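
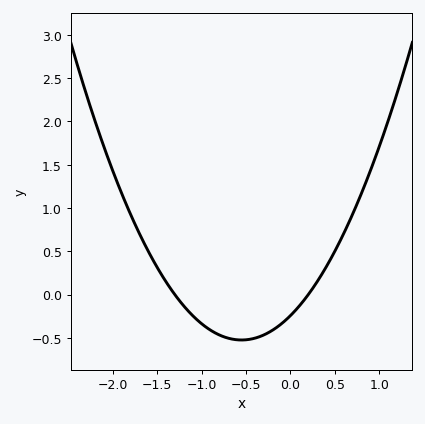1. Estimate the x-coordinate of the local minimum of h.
-0.5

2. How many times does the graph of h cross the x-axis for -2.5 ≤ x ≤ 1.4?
2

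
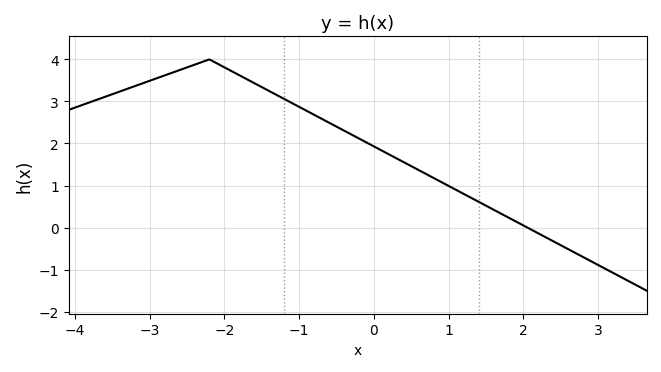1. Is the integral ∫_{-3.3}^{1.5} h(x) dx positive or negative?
positive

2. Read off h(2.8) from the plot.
-0.703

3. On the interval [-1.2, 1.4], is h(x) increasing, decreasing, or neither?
decreasing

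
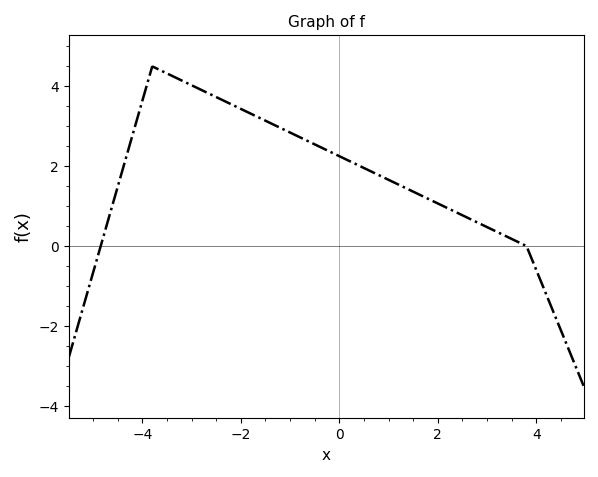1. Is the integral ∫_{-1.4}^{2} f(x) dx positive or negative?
positive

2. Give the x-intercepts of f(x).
-4.8, 3.8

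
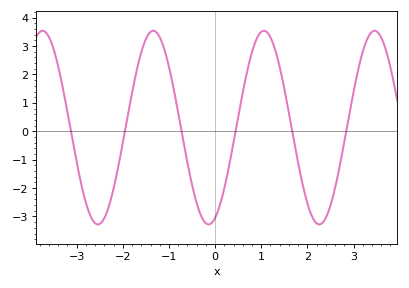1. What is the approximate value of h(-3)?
-1.1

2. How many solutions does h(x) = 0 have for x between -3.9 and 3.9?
6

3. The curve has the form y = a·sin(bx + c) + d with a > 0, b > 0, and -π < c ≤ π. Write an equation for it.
y = 3.41sin(2.6x - 1.2) + 0.13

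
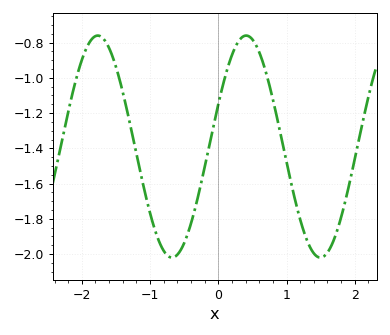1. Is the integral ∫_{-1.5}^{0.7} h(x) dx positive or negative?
negative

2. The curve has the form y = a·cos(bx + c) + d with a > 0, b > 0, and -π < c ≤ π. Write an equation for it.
y = 0.63cos(2.89x - 1.18) - 1.39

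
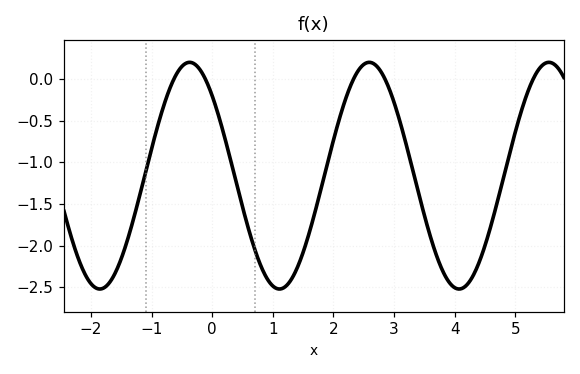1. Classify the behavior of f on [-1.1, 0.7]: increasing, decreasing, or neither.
neither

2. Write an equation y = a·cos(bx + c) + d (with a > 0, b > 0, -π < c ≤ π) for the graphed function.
y = 1.36cos(2.12x + 0.79) - 1.16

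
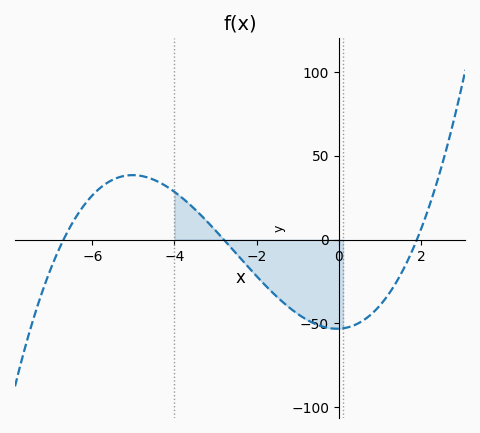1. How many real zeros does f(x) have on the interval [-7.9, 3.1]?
3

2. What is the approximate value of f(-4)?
28.5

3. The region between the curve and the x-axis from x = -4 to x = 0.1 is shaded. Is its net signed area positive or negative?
negative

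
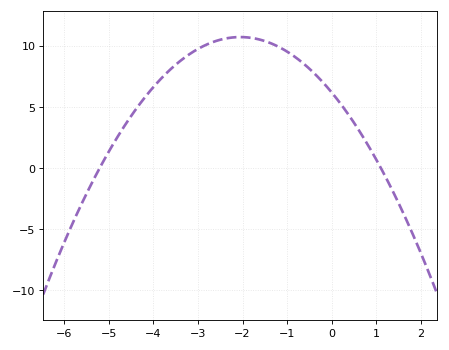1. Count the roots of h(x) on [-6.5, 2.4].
2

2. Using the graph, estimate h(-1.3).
10.1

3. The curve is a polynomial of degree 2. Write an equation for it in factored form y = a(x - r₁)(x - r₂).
y = -1.08(x + 5.2)(x - 1.1)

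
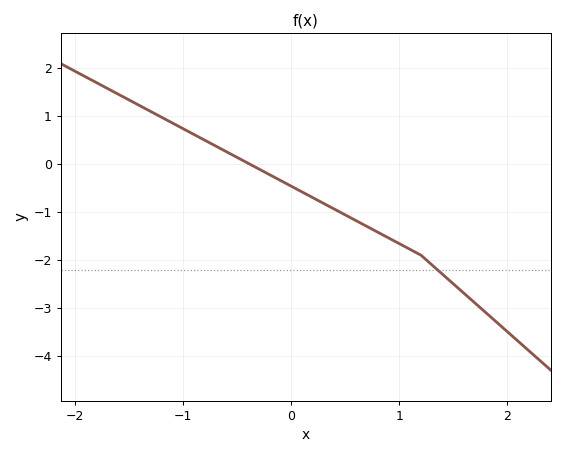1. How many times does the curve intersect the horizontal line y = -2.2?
1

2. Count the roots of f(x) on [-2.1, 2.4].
1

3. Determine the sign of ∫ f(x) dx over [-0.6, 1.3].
negative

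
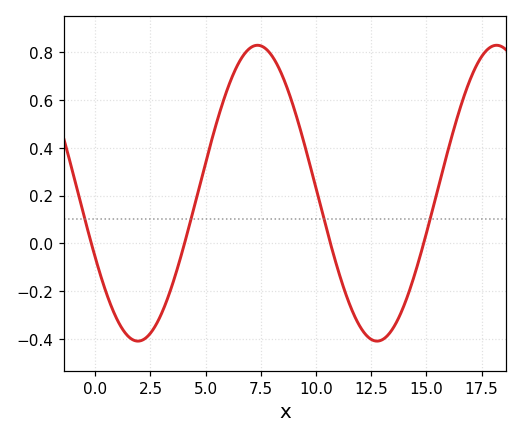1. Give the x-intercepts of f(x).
-0.18, 4.04, 10.7, 14.9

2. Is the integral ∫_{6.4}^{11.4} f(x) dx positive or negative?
positive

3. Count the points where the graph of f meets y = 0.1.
4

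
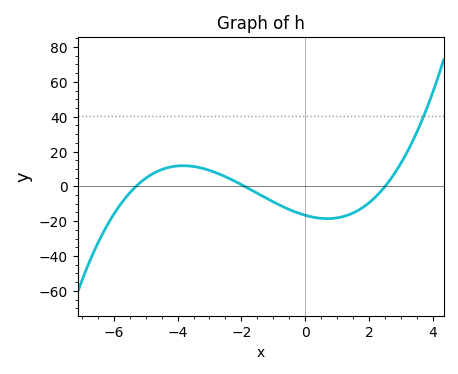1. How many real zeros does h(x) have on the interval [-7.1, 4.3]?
3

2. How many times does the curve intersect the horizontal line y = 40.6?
1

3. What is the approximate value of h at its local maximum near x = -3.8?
12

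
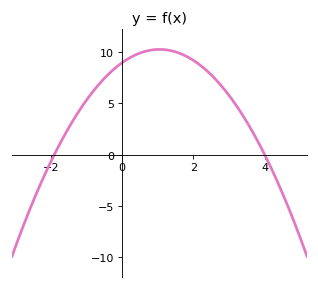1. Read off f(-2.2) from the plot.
-2.19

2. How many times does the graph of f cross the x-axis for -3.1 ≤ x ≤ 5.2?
2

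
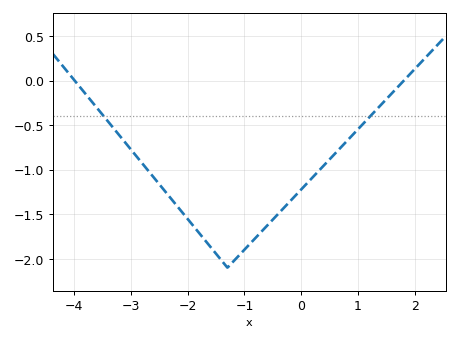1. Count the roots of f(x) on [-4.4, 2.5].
2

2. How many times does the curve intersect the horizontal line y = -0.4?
2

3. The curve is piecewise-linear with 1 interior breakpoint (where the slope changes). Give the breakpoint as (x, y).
(-1.3, -2.1)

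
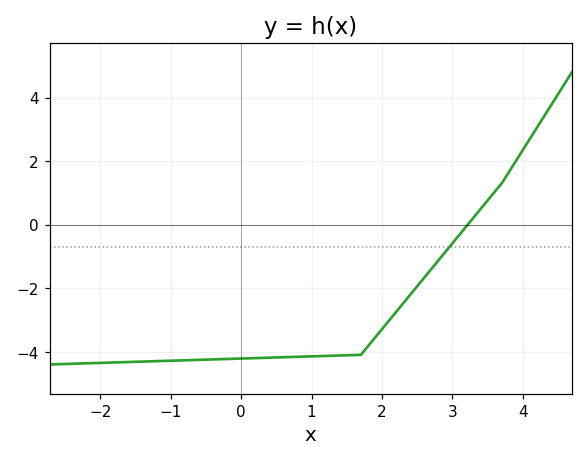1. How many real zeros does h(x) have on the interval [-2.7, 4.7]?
1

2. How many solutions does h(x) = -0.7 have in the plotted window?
1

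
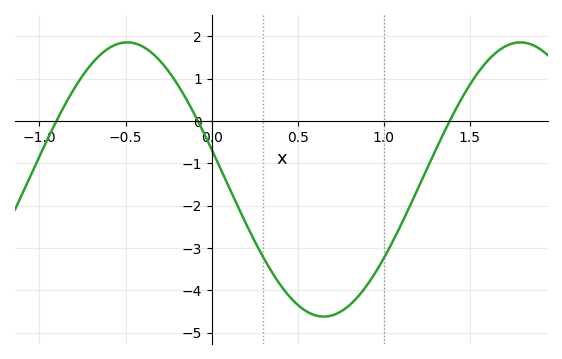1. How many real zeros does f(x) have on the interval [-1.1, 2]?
3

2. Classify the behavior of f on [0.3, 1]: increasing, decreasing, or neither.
neither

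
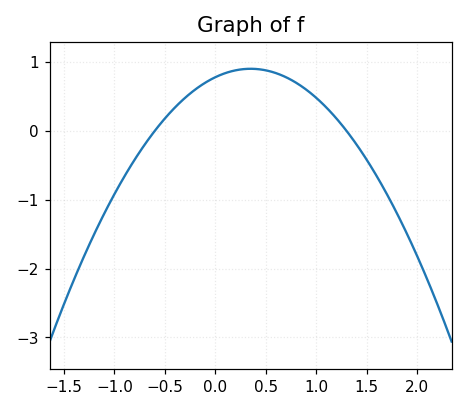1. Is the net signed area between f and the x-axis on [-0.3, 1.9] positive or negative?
positive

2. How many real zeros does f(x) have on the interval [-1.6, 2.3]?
2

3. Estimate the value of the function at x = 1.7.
-0.9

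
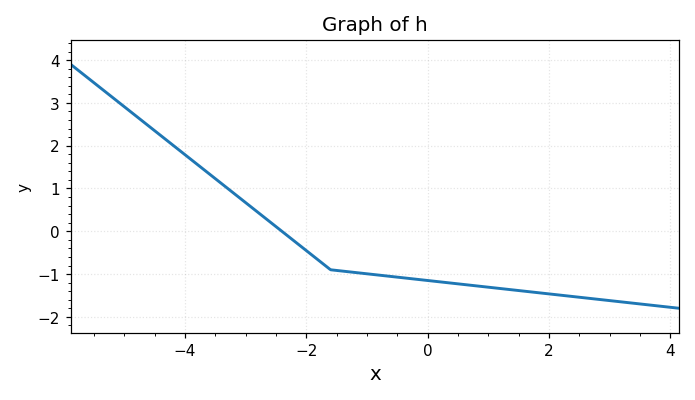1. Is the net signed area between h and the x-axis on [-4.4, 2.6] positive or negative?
negative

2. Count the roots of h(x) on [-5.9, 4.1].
1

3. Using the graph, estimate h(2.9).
-1.6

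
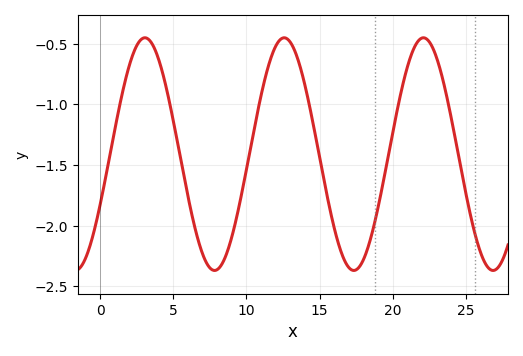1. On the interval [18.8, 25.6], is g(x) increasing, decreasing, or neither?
neither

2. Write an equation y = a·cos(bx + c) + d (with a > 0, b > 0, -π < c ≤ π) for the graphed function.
y = 0.96cos(0.66x - 2) - 1.41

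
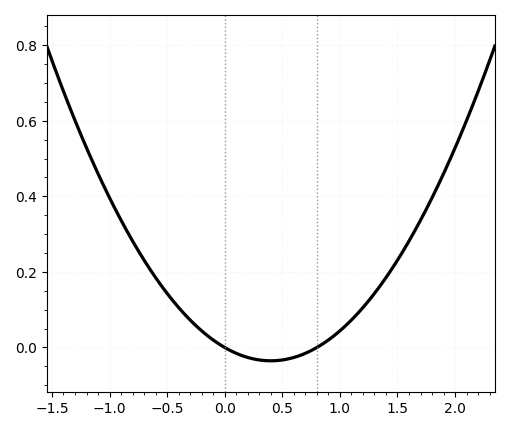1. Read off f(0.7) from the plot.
-0.015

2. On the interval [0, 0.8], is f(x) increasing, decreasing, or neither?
neither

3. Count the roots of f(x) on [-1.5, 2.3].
2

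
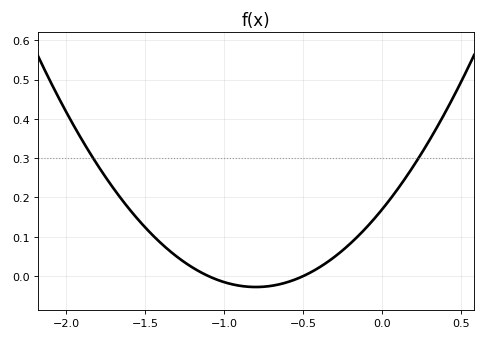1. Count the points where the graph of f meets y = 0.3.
2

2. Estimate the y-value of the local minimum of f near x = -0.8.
-0.03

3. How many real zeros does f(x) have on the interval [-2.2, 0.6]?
2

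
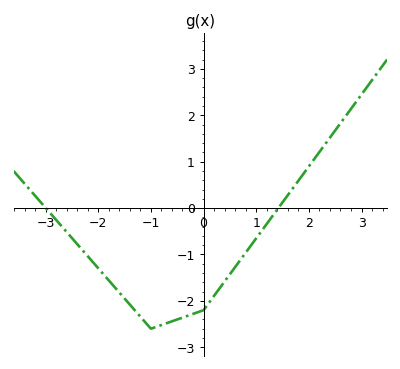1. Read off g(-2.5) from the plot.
-0.645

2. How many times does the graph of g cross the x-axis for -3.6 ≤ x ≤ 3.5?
2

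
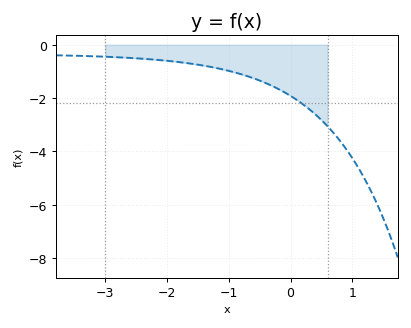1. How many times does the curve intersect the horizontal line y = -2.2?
1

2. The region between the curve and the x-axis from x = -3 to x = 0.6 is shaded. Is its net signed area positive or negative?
negative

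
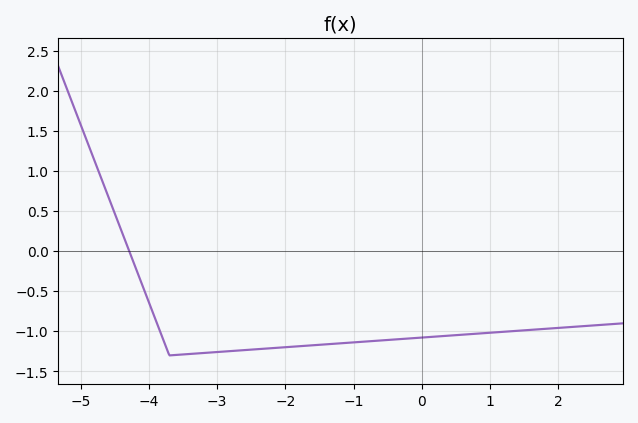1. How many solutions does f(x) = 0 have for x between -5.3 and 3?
1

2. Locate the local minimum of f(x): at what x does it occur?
-3.7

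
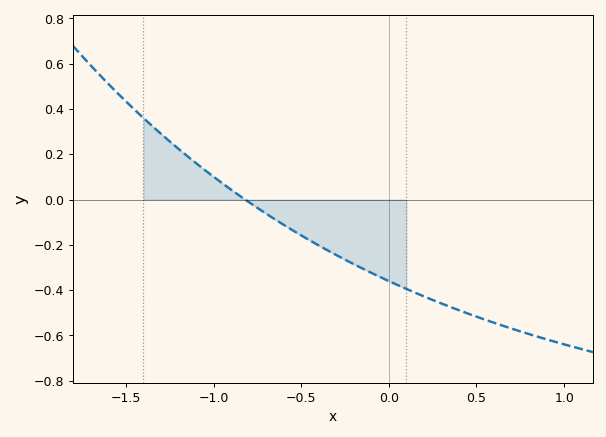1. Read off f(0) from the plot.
-0.36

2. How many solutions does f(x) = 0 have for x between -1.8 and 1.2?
1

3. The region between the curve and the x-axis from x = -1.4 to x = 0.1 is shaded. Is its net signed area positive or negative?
negative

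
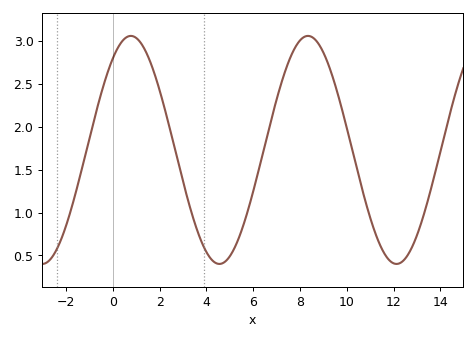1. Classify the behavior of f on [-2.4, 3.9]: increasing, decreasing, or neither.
neither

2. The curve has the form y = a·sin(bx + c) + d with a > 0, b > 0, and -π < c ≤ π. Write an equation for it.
y = 1.33sin(0.83x + 0.93) + 1.73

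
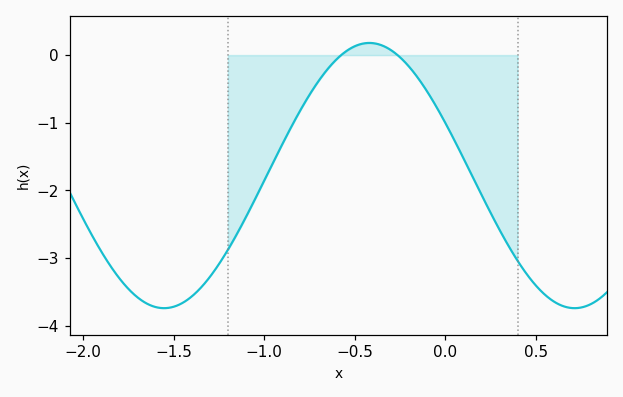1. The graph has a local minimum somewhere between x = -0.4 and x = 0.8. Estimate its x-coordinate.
0.716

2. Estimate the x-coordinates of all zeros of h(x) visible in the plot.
-0.575, -0.263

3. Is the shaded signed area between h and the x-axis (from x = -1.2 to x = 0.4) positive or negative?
negative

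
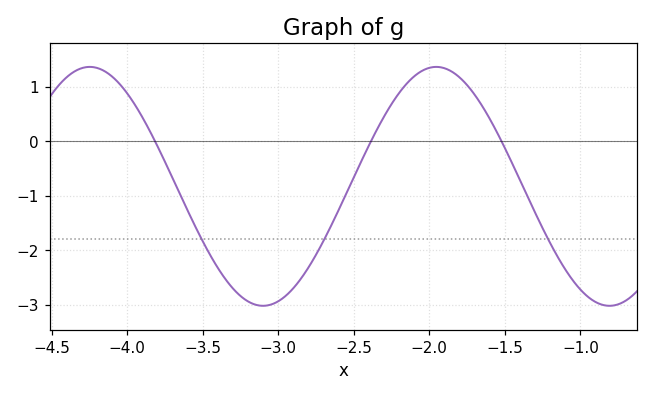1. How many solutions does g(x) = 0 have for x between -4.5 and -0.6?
3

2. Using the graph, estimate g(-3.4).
-2.32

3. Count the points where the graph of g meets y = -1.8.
3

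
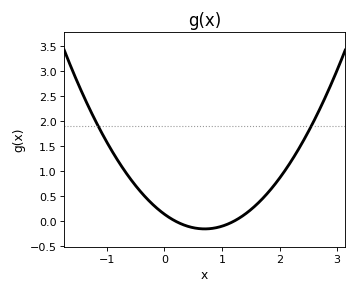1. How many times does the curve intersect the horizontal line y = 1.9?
2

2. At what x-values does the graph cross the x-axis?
0.2, 1.2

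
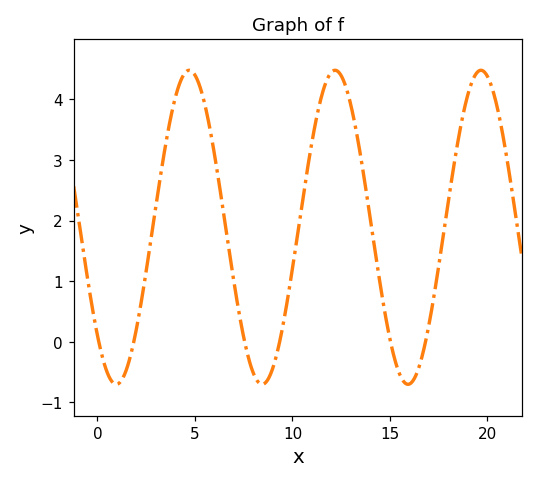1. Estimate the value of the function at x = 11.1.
3.48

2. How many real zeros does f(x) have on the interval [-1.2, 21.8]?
6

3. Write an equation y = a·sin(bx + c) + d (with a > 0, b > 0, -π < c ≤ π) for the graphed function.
y = 2.59sin(0.84x - 2.38) + 1.89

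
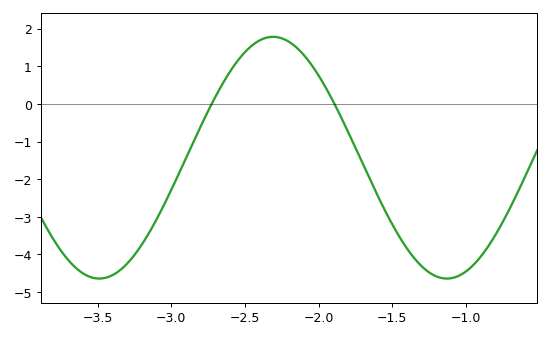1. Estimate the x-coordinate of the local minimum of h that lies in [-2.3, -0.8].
-1.13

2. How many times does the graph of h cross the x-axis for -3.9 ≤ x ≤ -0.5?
2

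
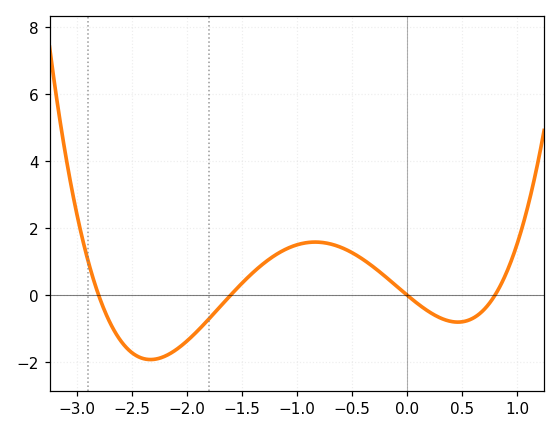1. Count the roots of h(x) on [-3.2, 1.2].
4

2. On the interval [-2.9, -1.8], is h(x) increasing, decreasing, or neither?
neither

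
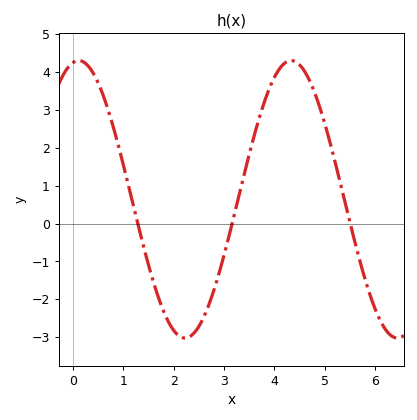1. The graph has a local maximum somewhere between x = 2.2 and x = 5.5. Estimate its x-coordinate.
4.3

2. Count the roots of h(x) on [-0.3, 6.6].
3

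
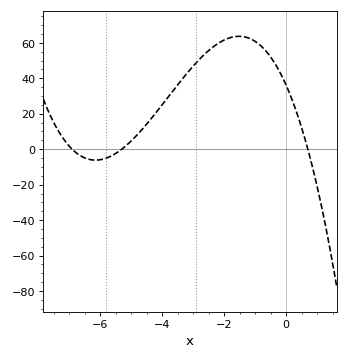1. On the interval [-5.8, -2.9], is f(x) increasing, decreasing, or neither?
increasing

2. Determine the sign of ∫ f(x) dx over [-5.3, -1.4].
positive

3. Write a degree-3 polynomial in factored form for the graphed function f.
y = -1.41(x + 6.9)(x + 5.3)(x - 0.7)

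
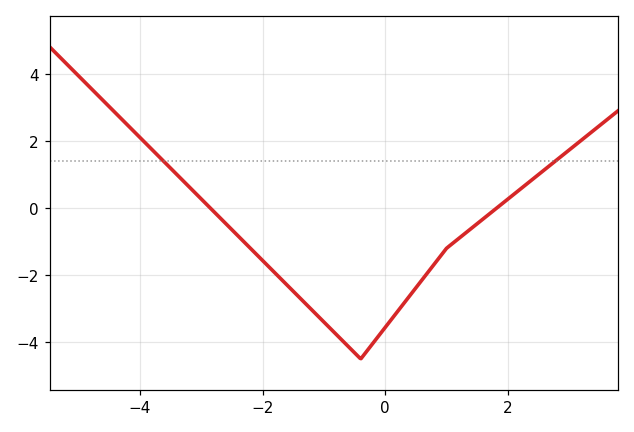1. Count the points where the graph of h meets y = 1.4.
2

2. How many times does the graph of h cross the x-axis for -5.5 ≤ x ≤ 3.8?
2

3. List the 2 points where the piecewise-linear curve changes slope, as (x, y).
(-0.4, -4.5); (1, -1.2)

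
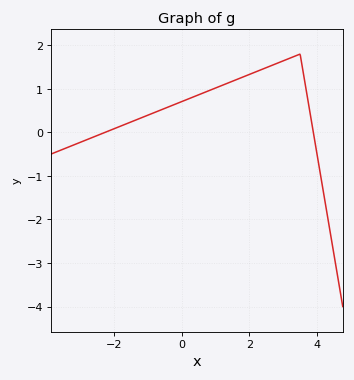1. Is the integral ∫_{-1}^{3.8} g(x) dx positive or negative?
positive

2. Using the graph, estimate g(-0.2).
0.6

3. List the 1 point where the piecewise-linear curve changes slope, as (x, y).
(3.5, 1.8)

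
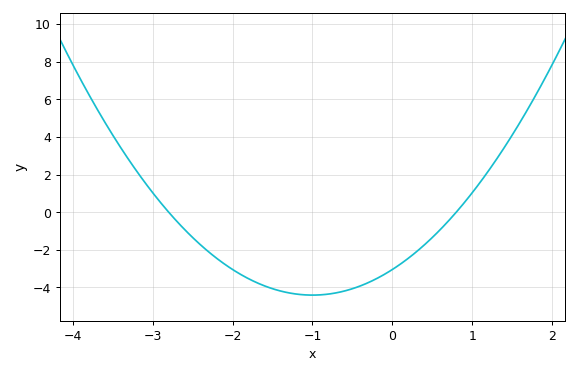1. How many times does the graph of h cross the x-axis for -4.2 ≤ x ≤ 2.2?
2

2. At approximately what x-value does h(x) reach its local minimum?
-1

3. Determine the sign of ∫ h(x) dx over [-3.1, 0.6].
negative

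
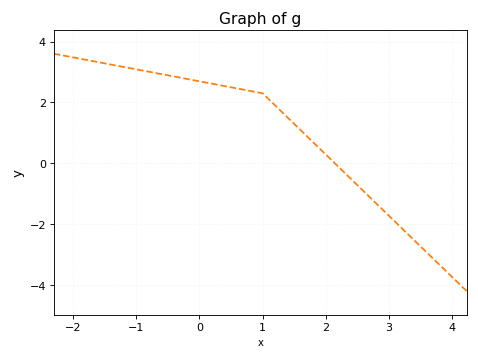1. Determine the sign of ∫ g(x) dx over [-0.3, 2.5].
positive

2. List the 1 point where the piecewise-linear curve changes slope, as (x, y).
(1, 2.3)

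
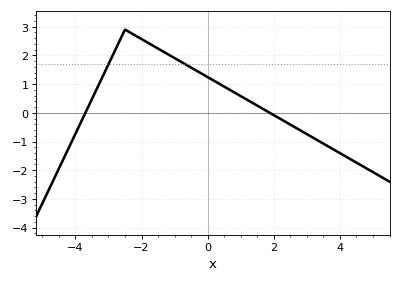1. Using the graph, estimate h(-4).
-0.735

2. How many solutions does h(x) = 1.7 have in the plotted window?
2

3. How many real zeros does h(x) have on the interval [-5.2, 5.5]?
2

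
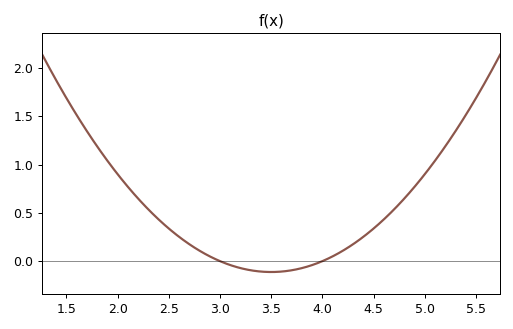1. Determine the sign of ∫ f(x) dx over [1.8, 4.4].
positive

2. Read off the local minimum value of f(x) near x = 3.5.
-0.112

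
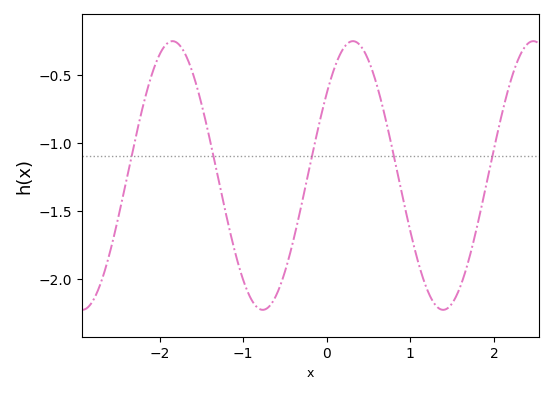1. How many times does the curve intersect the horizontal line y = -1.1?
5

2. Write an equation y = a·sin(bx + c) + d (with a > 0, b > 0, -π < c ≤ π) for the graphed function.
y = 0.99sin(2.9x + 0.66) - 1.24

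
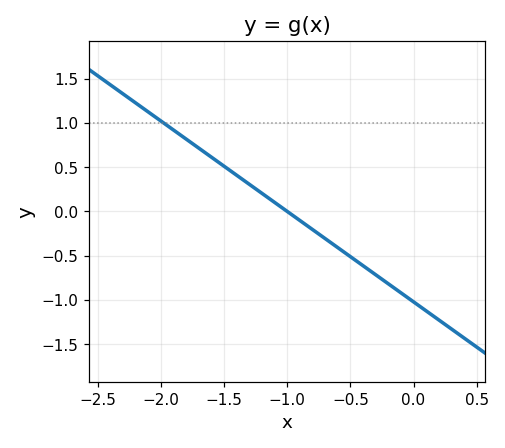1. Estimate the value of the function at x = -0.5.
-0.51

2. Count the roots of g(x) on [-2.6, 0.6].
1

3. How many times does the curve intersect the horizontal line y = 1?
1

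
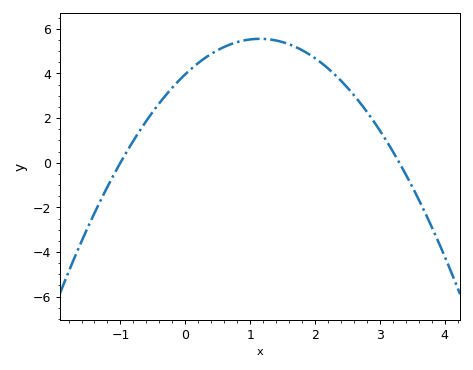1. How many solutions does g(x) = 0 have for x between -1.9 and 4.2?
2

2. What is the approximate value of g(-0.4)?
2.66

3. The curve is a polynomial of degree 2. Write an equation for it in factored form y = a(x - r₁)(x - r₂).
y = -1.2(x + 1)(x - 3.3)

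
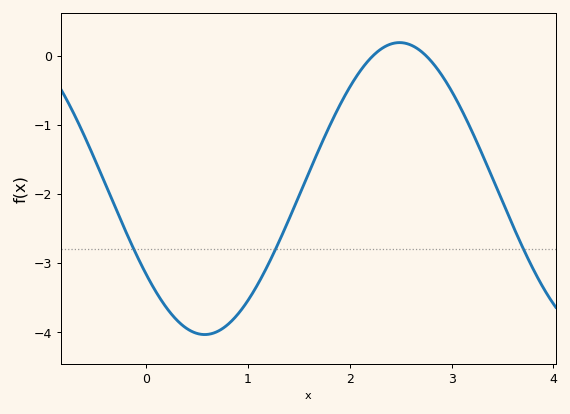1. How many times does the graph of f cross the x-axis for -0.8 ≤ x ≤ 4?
2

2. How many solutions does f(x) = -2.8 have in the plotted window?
3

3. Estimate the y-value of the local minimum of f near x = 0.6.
-4.03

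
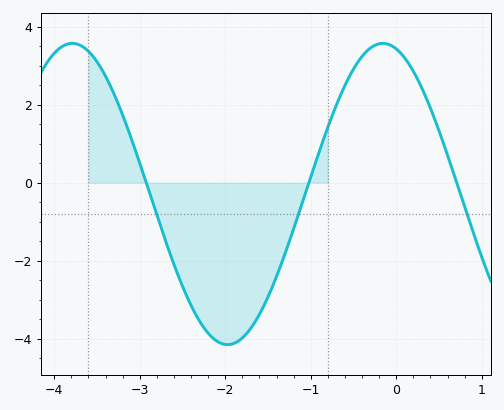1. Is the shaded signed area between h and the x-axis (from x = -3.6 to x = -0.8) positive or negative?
negative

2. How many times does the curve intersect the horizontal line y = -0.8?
3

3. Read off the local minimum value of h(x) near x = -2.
-4.15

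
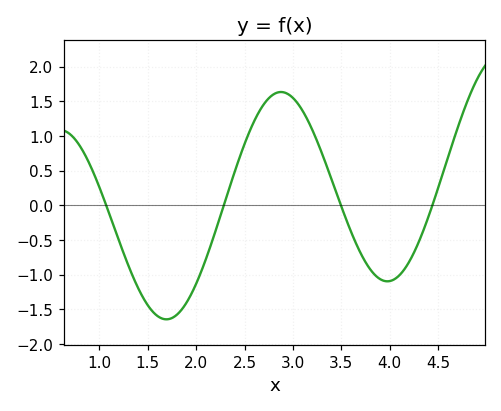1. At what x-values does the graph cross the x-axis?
1.07, 2.29, 3.5, 4.44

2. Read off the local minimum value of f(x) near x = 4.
-1.09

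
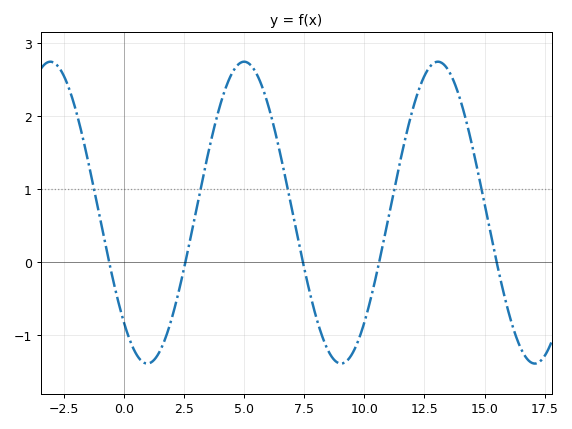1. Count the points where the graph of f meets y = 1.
5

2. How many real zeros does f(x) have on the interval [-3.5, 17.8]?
5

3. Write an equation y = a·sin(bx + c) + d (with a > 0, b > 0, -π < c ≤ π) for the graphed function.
y = 2.07sin(0.78x - 2.3) + 0.68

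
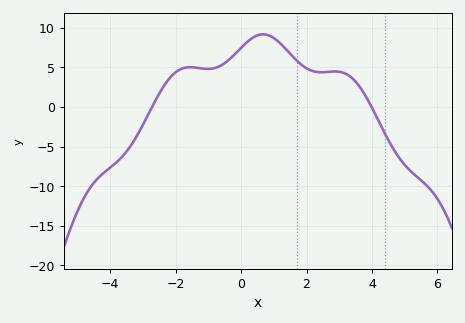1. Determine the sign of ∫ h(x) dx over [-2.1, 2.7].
positive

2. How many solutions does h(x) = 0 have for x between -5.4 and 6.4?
2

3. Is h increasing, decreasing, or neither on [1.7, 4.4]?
neither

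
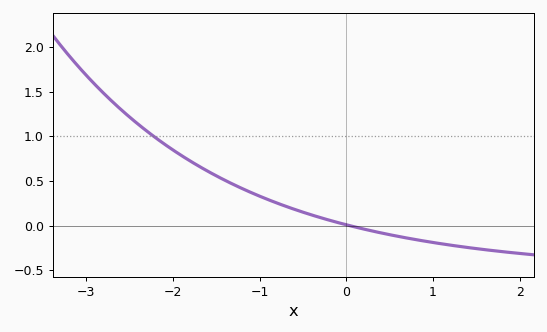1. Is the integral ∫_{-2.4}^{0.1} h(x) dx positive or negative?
positive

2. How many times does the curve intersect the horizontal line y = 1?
1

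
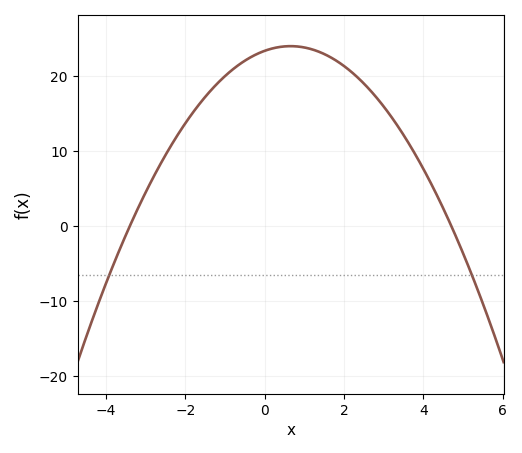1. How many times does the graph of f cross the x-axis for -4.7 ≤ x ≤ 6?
2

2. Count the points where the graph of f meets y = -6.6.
2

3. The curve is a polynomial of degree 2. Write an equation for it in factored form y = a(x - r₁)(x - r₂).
y = -1.46(x + 3.4)(x - 4.7)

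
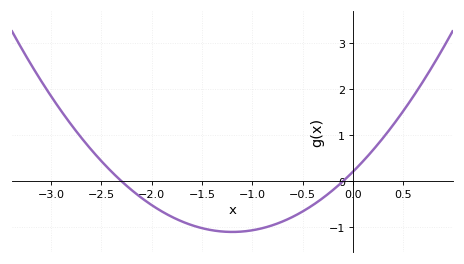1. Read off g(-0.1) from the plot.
0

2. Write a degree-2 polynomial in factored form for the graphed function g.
y = 0.91(x + 2.3)(x + 0.1)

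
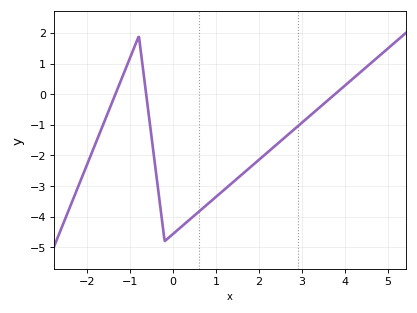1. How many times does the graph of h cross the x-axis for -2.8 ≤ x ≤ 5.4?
3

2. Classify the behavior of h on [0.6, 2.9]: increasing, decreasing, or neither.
increasing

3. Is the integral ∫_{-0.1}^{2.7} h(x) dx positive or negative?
negative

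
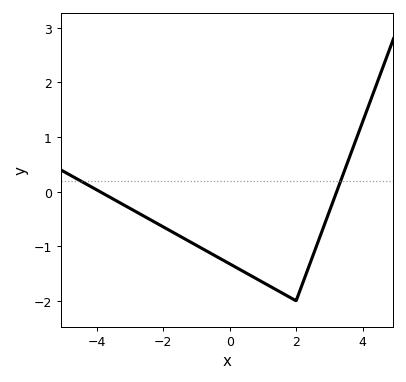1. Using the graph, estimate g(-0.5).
-1.2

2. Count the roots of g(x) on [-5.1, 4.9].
2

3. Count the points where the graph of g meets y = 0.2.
2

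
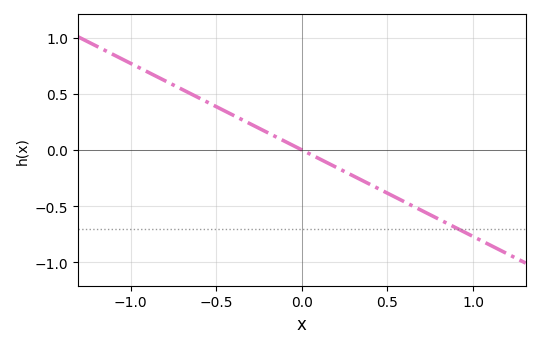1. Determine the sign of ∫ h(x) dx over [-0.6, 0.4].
positive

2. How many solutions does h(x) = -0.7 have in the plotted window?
1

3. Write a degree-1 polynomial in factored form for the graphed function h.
y = -0.77(x - 0)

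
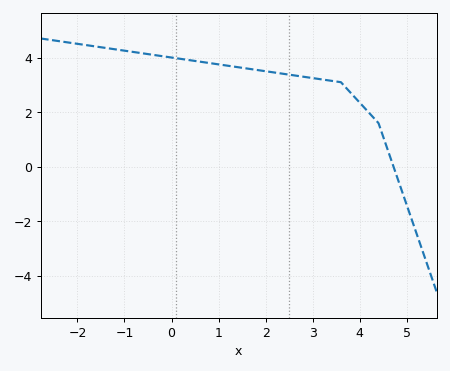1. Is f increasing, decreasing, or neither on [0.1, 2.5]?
decreasing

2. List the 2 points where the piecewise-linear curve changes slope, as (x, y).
(3.6, 3.1); (4.4, 1.6)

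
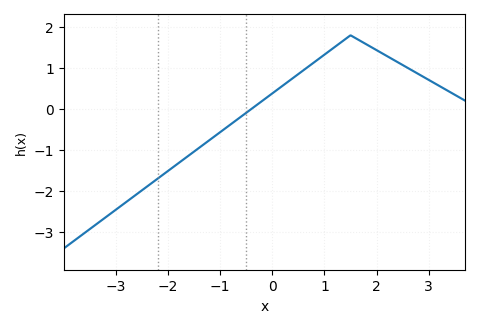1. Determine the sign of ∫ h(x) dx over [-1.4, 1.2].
positive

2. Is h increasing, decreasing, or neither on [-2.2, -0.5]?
increasing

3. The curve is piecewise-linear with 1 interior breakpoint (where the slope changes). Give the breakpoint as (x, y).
(1.5, 1.8)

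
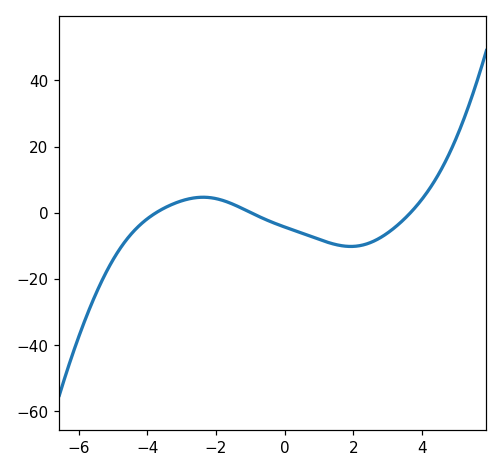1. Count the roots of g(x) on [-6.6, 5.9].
3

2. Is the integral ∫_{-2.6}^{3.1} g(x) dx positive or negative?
negative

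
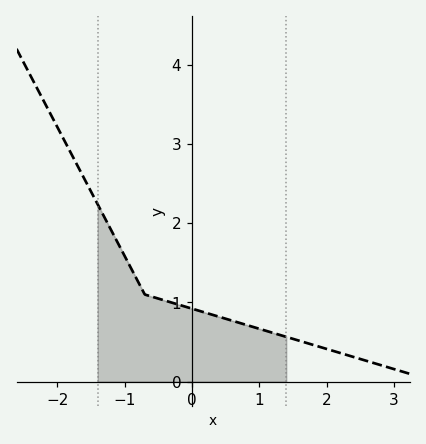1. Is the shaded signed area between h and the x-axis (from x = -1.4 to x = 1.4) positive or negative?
positive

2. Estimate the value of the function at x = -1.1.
1.75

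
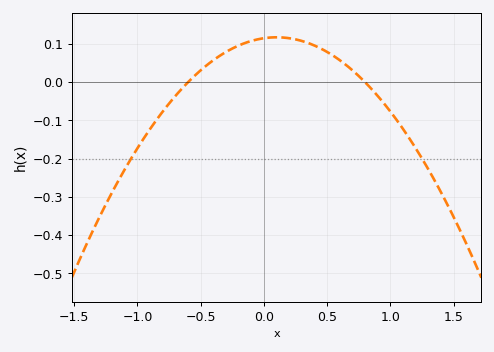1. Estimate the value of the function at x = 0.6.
0.058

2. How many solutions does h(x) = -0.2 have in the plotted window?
2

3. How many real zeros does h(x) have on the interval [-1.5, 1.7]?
2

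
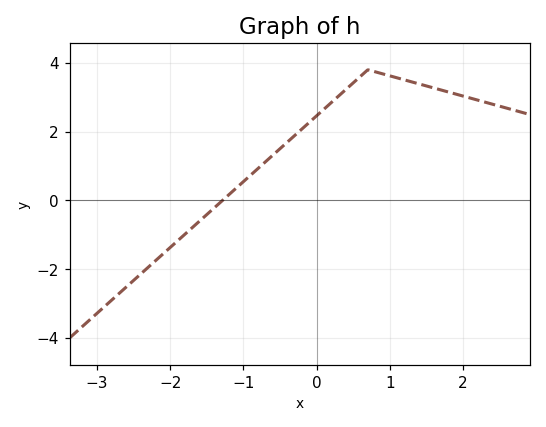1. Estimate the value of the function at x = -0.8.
0.928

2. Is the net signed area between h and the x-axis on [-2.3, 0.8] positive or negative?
positive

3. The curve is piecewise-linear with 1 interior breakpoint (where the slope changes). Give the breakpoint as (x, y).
(0.7, 3.8)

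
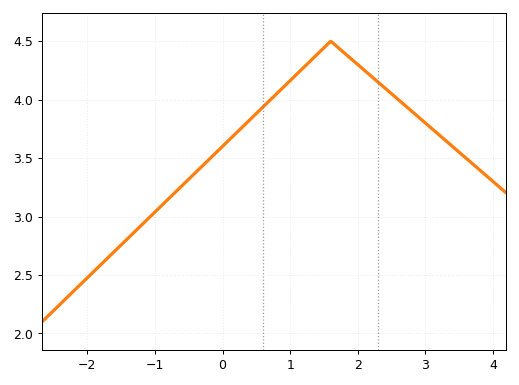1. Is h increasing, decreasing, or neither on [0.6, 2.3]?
neither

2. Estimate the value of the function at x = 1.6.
4.5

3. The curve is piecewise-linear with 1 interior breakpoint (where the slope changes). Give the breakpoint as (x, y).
(1.6, 4.5)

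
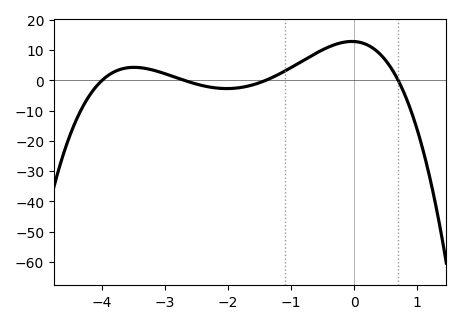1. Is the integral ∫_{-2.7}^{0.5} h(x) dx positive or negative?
positive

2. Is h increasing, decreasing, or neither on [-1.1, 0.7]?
neither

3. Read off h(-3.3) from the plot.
4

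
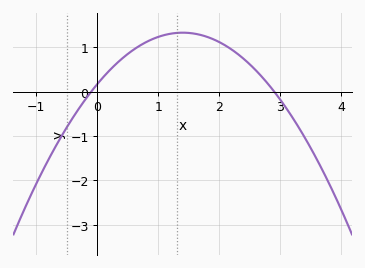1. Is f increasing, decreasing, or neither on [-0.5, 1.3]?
increasing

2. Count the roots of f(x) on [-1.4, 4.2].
2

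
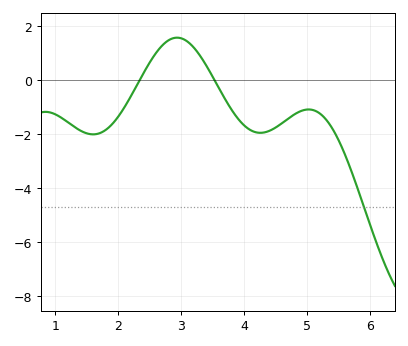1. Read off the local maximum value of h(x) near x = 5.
-1.08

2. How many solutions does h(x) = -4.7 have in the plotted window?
1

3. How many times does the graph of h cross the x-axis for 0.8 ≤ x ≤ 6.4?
2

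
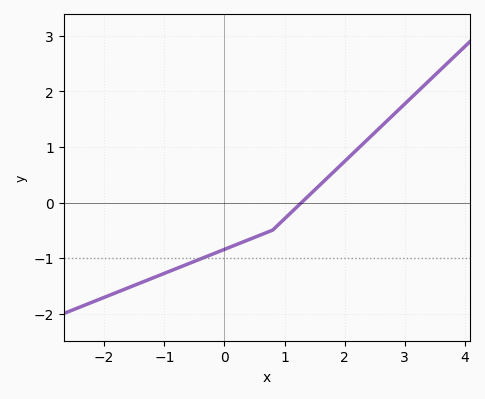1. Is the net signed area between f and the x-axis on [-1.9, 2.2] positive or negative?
negative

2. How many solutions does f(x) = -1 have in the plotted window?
1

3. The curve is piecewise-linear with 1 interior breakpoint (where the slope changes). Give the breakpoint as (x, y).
(0.8, -0.5)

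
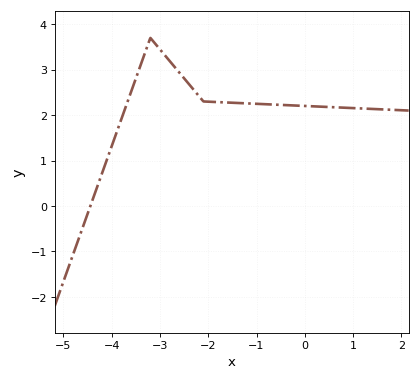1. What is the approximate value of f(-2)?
2.3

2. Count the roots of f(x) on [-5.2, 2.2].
1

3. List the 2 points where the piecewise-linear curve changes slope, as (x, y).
(-3.2, 3.7); (-2.1, 2.3)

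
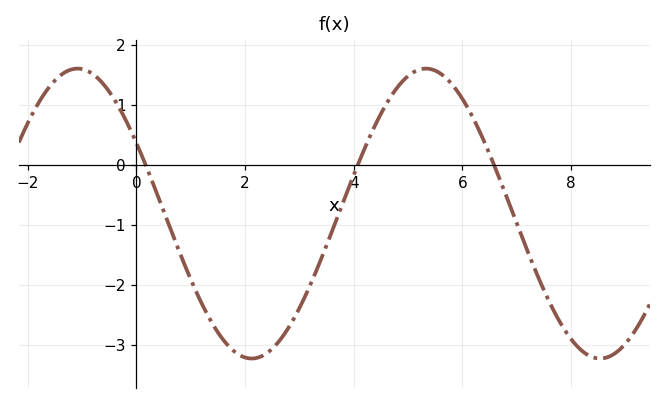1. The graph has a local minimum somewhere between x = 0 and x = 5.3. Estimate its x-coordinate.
2.2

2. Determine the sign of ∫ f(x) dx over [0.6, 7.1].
negative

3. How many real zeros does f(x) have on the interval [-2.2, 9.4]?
3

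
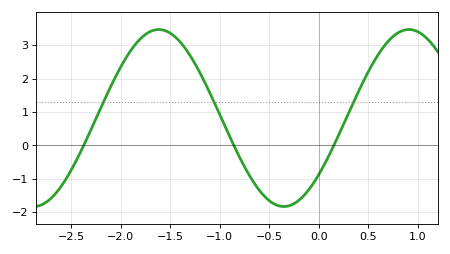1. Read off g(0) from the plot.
-0.868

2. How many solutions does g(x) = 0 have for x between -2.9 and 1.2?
3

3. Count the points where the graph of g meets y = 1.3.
3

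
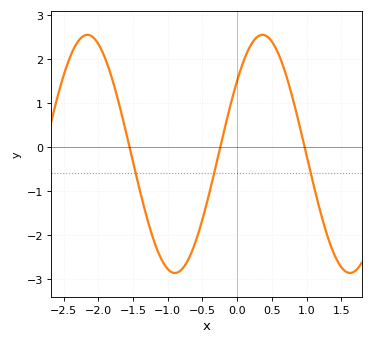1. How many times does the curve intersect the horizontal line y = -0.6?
3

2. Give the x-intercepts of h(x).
-1.55, -0.242, 0.972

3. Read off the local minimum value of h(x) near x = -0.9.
-2.87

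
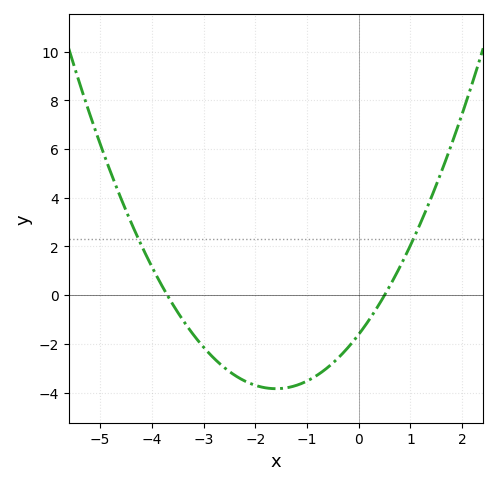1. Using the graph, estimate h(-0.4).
-2.6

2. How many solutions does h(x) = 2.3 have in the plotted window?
2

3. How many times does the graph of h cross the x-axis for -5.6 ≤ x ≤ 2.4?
2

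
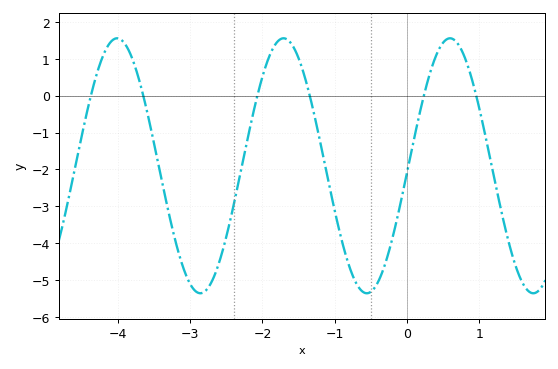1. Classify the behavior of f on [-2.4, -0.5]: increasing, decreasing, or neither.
neither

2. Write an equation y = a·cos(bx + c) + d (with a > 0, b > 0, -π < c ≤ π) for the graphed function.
y = 3.46cos(2.73x - 1.62) - 1.9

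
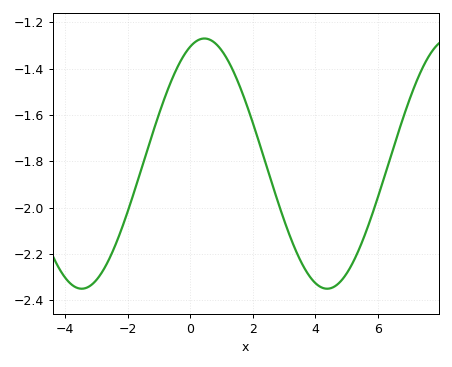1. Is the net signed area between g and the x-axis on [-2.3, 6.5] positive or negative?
negative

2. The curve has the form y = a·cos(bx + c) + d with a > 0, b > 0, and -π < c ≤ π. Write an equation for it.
y = 0.54cos(0.8x - 0.36) - 1.81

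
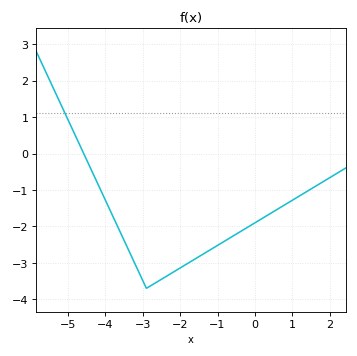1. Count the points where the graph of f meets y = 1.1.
1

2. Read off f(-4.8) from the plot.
0.5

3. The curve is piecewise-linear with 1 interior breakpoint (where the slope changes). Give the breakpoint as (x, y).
(-2.9, -3.7)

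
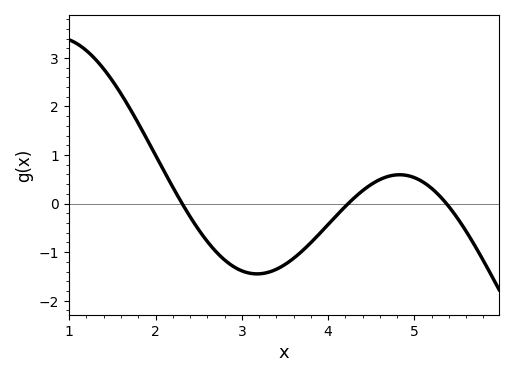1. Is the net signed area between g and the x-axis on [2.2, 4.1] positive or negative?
negative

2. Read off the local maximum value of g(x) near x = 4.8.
0.594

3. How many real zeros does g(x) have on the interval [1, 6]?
3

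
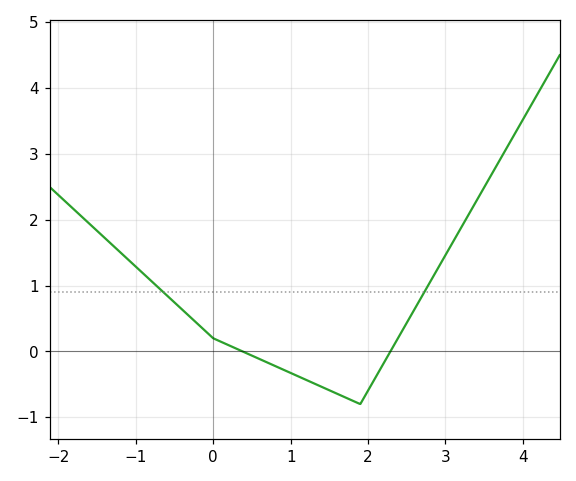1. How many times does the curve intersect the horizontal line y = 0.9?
2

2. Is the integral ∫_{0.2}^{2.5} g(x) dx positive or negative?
negative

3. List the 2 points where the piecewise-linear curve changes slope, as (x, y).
(0, 0.2); (1.9, -0.8)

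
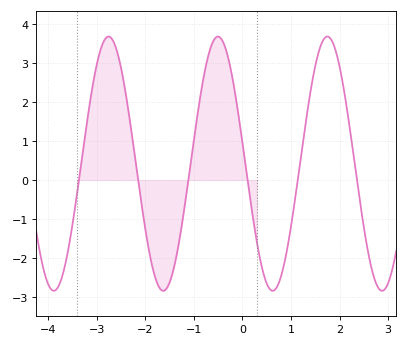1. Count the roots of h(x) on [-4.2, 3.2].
6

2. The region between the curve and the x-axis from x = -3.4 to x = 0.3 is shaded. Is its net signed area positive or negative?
positive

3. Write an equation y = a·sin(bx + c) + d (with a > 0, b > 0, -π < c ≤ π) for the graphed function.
y = 3.27sin(2.8x + 3) + 0.42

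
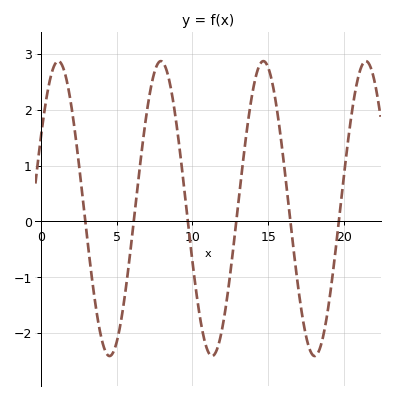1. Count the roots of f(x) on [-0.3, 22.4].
6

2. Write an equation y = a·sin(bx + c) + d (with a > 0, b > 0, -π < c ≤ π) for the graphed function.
y = 2.64sin(0.93x + 0.49) + 0.23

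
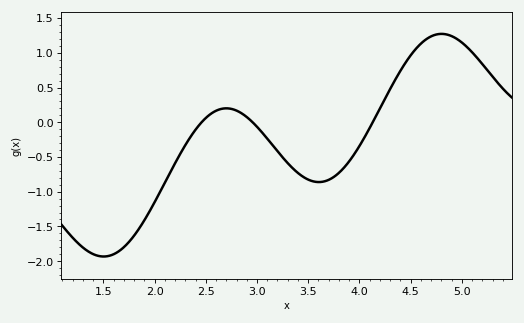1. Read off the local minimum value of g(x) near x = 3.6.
-0.861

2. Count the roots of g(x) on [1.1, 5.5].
3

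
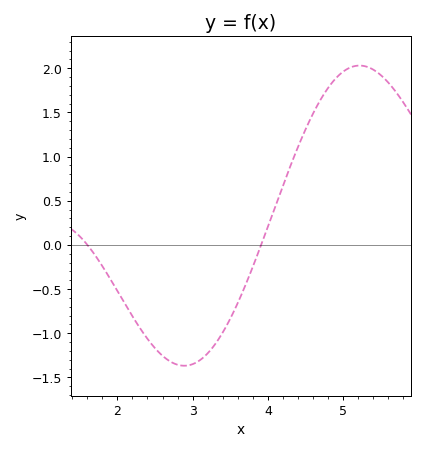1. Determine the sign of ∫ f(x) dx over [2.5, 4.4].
negative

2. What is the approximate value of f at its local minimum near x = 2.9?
-1.37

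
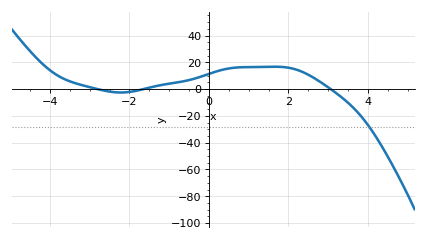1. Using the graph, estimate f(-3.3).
4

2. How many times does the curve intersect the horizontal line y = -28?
1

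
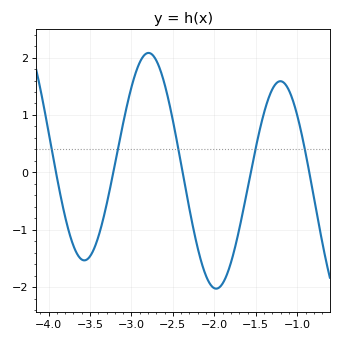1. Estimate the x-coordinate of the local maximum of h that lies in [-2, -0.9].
-1.2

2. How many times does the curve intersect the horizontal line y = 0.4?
5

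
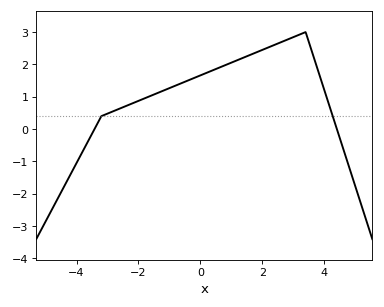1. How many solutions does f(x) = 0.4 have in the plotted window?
2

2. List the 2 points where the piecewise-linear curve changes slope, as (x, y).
(-3.2, 0.4); (3.4, 3)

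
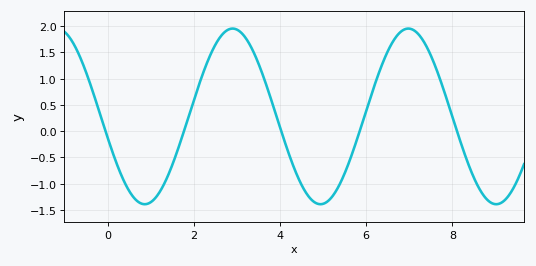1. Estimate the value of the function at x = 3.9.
0.35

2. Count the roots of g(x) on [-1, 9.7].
5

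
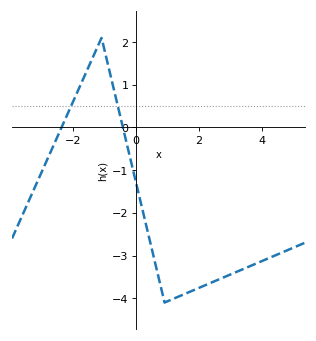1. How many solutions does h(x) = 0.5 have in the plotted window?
2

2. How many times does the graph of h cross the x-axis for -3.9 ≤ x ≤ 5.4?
2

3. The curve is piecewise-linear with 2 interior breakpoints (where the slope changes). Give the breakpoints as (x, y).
(-1.1, 2.1); (0.9, -4.1)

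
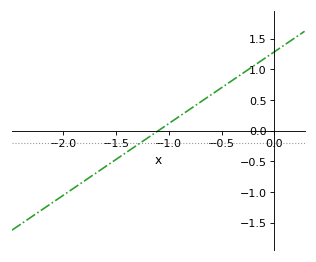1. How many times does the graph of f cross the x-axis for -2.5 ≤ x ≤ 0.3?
1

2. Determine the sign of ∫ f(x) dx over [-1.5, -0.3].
positive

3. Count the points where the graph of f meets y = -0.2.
1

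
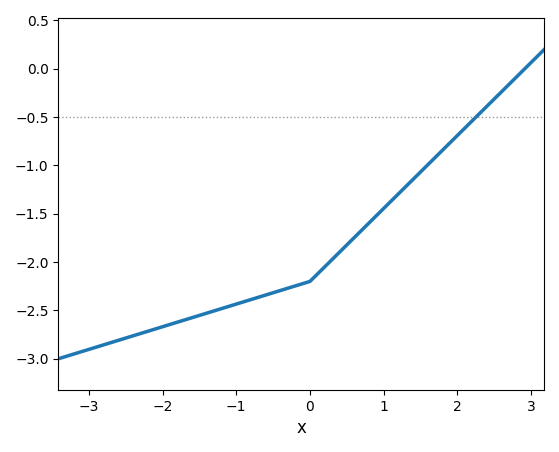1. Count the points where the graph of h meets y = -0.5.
1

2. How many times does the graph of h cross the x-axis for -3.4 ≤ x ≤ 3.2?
1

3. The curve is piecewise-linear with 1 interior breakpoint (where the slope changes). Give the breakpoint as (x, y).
(0, -2.2)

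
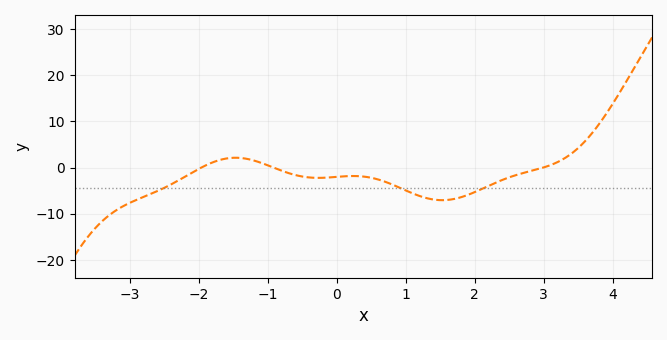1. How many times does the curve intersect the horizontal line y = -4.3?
3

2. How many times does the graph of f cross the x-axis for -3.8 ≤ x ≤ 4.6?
3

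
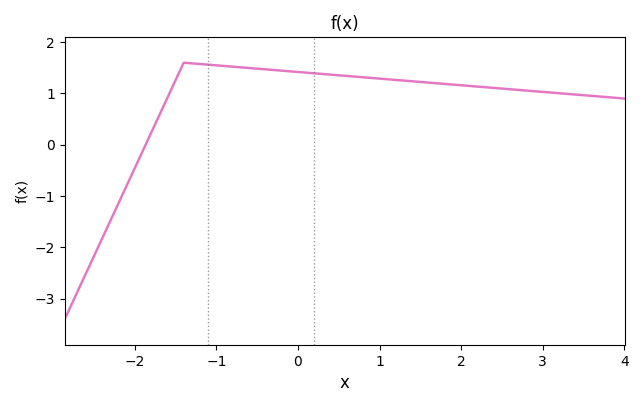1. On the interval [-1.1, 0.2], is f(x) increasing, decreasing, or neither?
decreasing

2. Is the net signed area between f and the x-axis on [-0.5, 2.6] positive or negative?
positive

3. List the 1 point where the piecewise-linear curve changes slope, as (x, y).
(-1.4, 1.6)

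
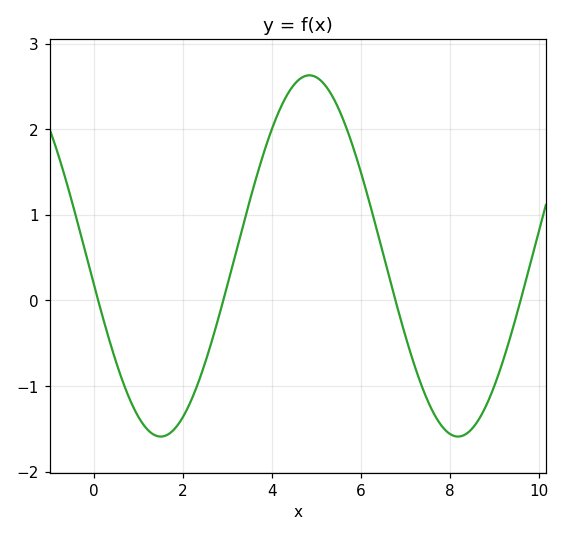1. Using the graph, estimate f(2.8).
-0.204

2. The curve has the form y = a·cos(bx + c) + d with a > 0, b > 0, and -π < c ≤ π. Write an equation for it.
y = 2.11cos(0.94x + 1.73) + 0.52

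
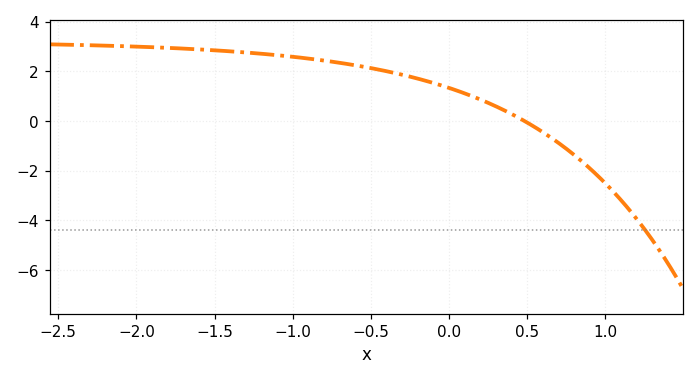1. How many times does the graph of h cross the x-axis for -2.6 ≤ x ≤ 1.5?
1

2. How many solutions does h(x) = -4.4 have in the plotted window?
1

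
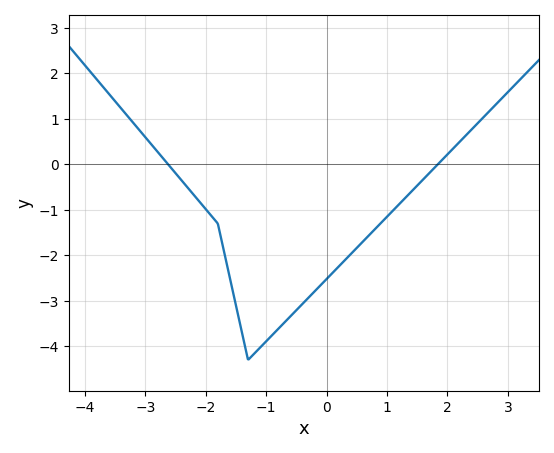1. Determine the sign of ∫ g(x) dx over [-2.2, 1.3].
negative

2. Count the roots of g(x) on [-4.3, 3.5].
2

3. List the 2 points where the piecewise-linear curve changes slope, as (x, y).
(-1.8, -1.3); (-1.3, -4.3)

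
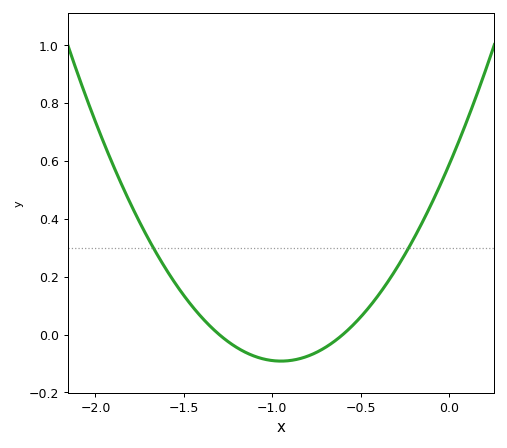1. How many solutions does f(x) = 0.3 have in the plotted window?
2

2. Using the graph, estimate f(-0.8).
-0.075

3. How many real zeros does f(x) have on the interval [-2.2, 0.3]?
2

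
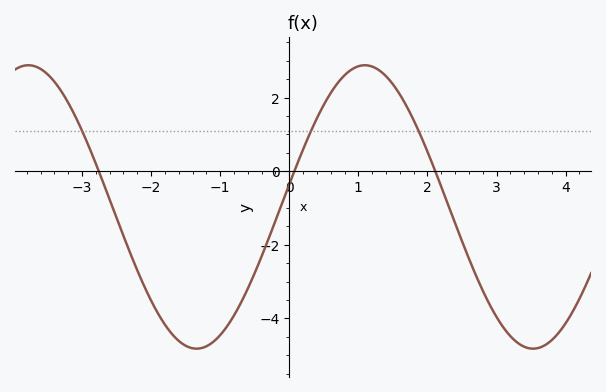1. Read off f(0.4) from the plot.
1.4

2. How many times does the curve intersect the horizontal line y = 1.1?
3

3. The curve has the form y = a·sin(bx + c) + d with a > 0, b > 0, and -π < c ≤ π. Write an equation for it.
y = 3.85sin(1.3x + 0.16) - 0.97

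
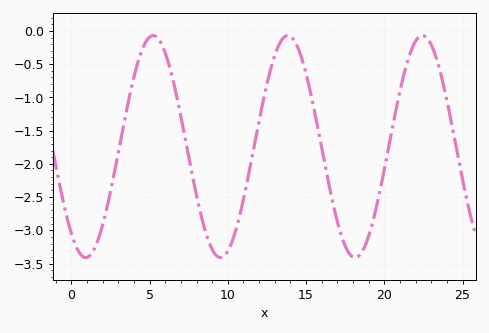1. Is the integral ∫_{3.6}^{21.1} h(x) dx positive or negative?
negative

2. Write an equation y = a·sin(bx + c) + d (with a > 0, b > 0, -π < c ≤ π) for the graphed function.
y = 1.67sin(0.73x - 2.2) - 1.74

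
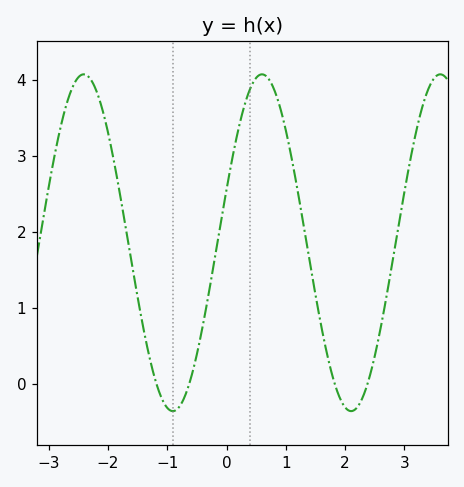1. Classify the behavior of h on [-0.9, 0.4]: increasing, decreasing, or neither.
increasing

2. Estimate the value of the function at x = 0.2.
3.3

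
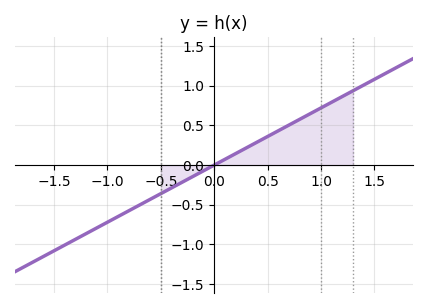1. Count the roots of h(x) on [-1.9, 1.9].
1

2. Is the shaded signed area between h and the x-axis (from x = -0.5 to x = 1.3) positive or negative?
positive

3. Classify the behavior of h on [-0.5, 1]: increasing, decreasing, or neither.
increasing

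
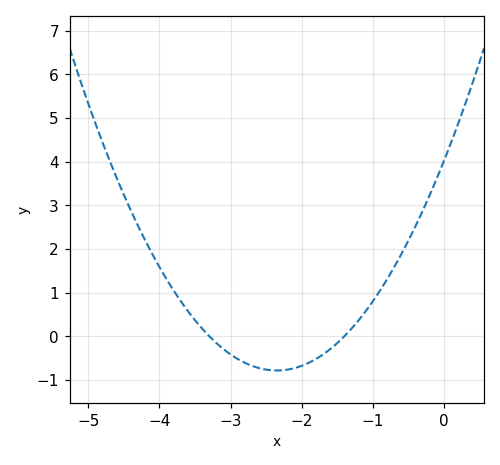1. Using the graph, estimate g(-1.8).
-0.522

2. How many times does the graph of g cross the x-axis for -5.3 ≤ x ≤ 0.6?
2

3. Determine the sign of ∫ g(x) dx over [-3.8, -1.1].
negative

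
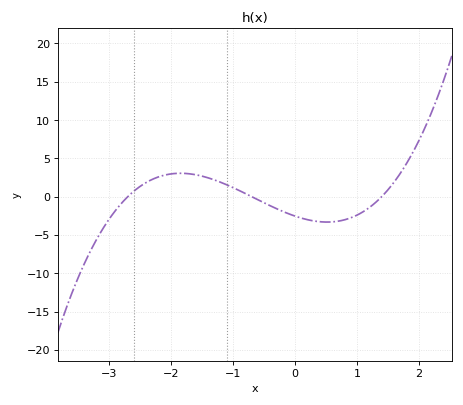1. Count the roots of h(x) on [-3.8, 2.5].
3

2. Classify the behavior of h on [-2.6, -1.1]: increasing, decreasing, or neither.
neither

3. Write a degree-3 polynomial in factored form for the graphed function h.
y = 0.96(x + 2.7)(x + 0.7)(x - 1.4)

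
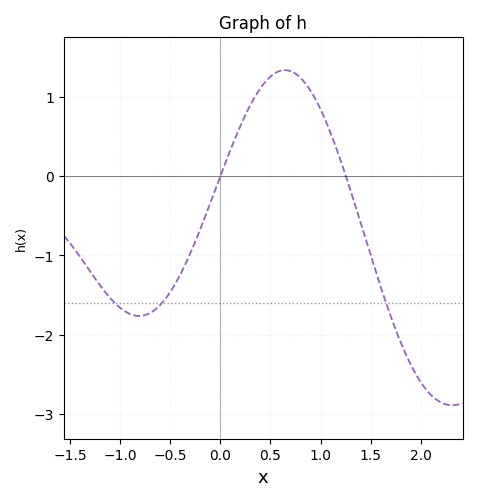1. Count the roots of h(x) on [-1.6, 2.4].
2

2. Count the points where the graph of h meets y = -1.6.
3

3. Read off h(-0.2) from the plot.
-0.7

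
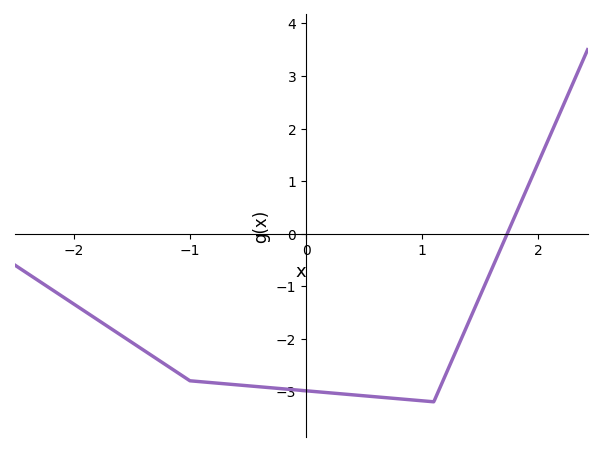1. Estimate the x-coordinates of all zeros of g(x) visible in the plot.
1.7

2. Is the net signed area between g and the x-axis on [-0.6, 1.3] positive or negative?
negative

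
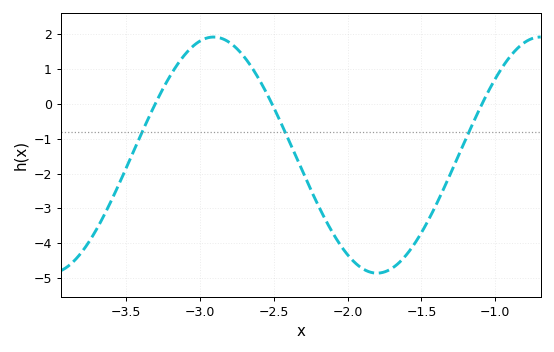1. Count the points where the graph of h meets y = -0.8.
3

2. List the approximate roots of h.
-3.3, -2.5, -1.1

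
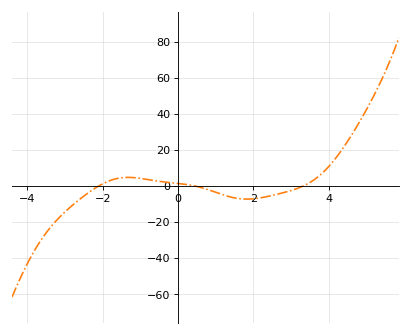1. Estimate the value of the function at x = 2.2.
-6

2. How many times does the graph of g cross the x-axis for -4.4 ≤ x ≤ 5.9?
3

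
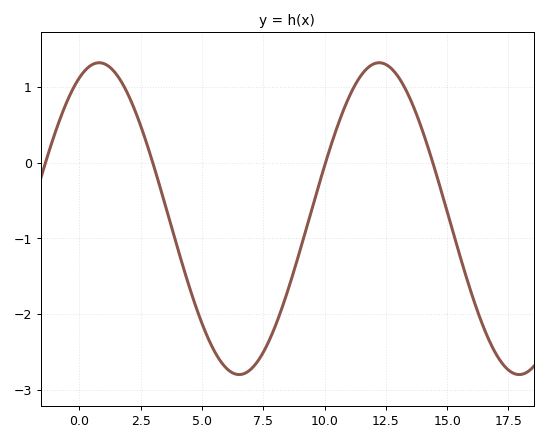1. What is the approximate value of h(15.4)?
-1.1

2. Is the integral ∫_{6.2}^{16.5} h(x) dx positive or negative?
negative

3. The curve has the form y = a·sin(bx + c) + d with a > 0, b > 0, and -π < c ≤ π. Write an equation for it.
y = 2.06sin(0.55x + 1.1) - 0.74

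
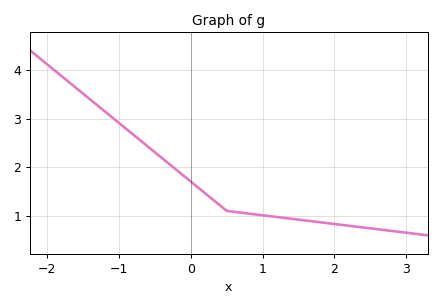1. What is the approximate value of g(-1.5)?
3.5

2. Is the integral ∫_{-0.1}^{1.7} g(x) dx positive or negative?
positive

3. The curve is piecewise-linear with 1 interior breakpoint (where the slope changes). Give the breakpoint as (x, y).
(0.5, 1.1)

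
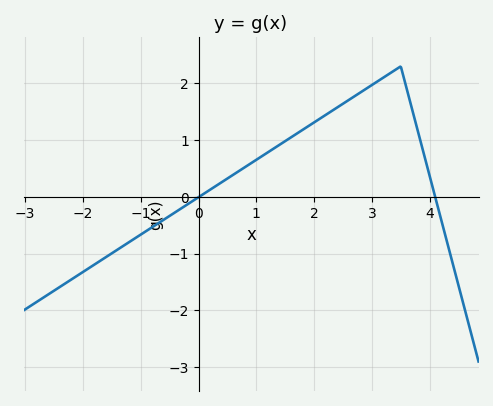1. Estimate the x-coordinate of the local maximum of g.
3.5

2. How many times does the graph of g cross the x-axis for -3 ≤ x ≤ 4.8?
2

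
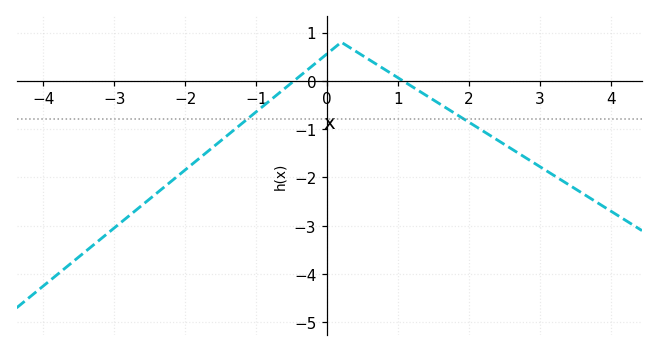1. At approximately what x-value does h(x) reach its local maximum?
0.2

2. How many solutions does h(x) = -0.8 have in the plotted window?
2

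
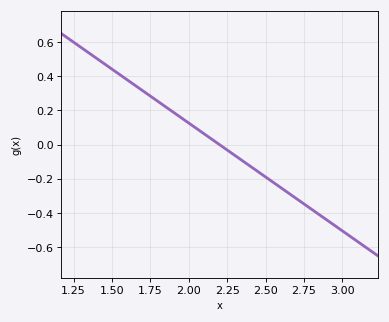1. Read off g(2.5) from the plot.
-0.189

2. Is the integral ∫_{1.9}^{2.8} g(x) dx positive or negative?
negative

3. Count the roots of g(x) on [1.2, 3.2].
1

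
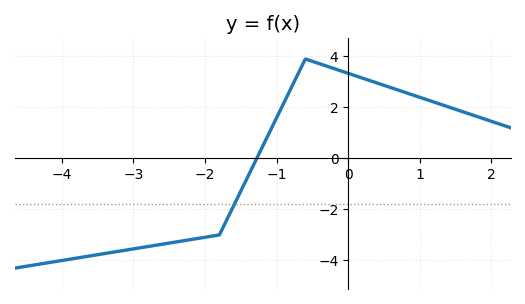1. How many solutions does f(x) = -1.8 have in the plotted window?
1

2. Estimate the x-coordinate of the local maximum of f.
-0.6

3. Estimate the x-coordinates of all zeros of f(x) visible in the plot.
-1.28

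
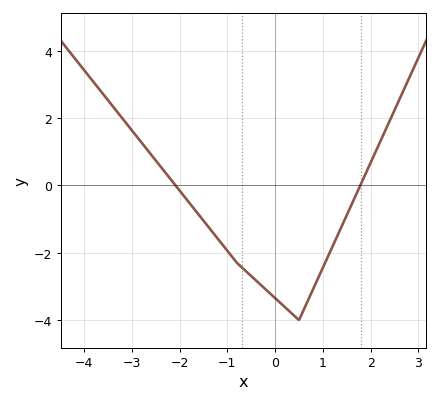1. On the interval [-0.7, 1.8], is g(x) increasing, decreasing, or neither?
neither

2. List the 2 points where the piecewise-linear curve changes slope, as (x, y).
(-0.8, -2.3); (0.5, -4)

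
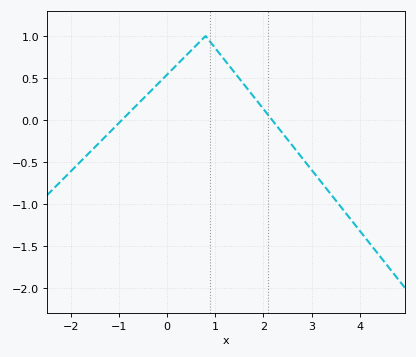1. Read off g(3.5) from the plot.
-0.96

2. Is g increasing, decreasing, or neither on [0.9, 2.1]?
decreasing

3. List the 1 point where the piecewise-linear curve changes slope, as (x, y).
(0.8, 1)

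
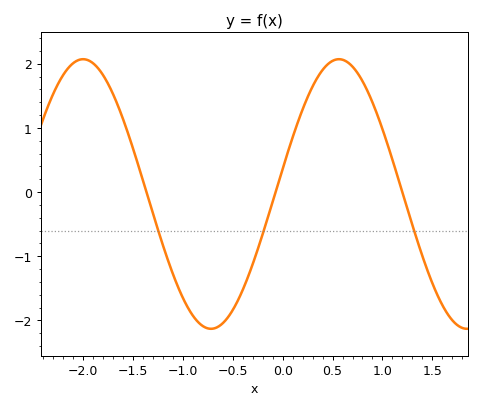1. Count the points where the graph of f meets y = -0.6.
3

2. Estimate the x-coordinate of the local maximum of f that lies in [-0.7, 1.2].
0.6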